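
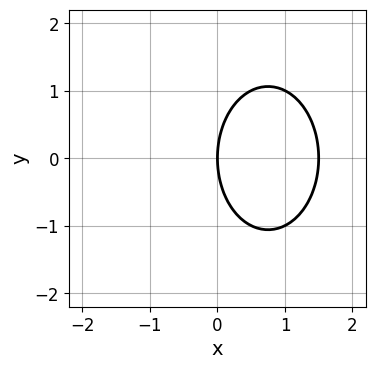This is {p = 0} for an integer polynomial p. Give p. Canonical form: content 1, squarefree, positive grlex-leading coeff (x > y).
The degree is 2 — a generic line meets the curve in up to 2 points.
Symmetries: it's symmetric under y → −y, forcing even powers of y.
From the axis intercepts and sections: it crosses the x-axis at the gridline x = 0; it meets the y-axis at y = 0 (among the integer gridlines).
The integer polynomial consistent with all of this is the stated p.

2*x^2 + y^2 - 3*x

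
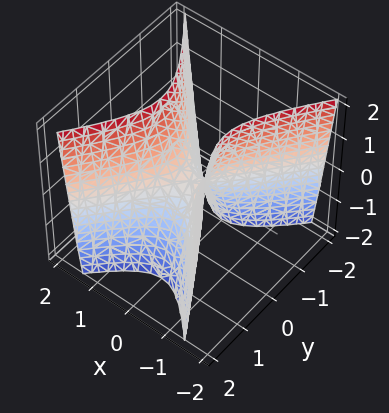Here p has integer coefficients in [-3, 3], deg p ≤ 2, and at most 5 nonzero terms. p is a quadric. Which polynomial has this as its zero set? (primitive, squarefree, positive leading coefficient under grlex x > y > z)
3*x^2 - 2*y^2 - z

First, degree: a hyperbolic paraboloid; a quadric, so deg p = 2.
Then, symmetries: it's symmetric under x → −x, forcing even powers of x; the y ↦ −y reflection is a symmetry, so y appears only in even powers.
Then, checking where it meets the axes: it meets the y-axis at y = 0 (among the integer gridlines); it crosses the x-axis at the gridline x = 0; it crosses the z-axis at the gridline z = 0.
Finally, matching integer coefficients to the picture gives p.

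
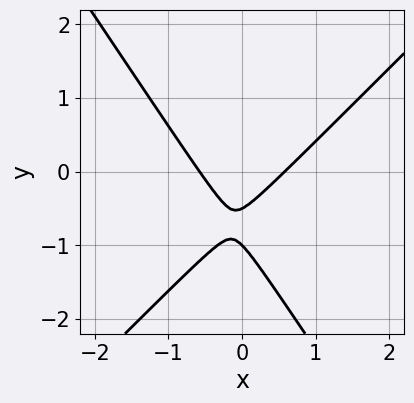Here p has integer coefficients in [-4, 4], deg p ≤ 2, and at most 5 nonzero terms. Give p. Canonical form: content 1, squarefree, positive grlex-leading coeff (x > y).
First, deg p = 2. No degree-1 curve has this shape.
Then, from the visible intercepts: it meets the y-axis at y = -1 (among the integer gridlines).
Finally, solving for integer coefficients yields p as stated.

3*x^2 - x*y - 2*y^2 - 3*y - 1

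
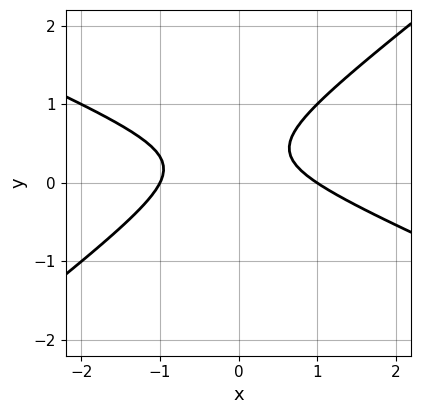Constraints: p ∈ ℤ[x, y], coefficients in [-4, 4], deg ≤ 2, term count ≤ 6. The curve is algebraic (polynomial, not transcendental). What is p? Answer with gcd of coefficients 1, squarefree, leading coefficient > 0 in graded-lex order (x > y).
1. The degree is 2 — the shape is more complex than any degree-1 curve.
2. Reading off the gridlines: among the integer gridlines, it crosses the x-axis at x ∈ {-1, 1}; it misses every integer gridline on the y-axis.
3. Putting this together gives p.

x^2 + x*y - 3*y^2 + 2*y - 1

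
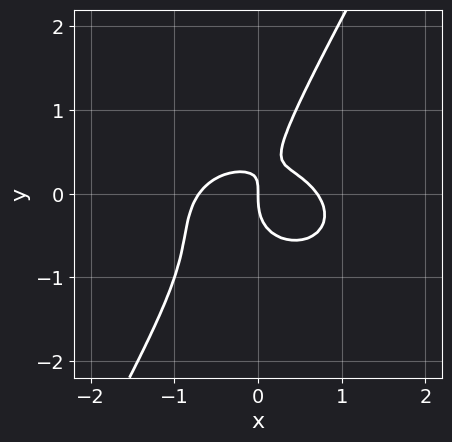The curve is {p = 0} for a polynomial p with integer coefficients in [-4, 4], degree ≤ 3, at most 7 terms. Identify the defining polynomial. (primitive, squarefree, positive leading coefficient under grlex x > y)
2*x^3 + 3*x*y^2 - 2*y^3 + 2*x*y - x

Degree: a generic line meets the curve in up to 3 points, so deg p = 3.
Checking where it meets the axes: it meets the y-axis at y = 0 (among the integer gridlines); one x-axis crossing is at x = 0.
Together with the visible shape, these determine p as stated.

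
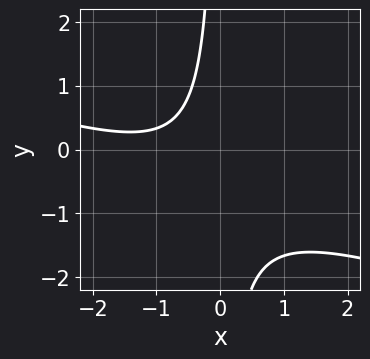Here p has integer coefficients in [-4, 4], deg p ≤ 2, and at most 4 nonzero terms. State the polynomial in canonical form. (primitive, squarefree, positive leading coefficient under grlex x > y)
First, degree: a generic line meets the curve in up to 2 points, so deg p = 2.
Next, checking where it meets the axes: it misses every integer gridline on the x-axis; it misses every integer gridline on the y-axis.
Finally, solving for integer coefficients yields p as stated.

x^2 + 3*x*y + 2*x + 2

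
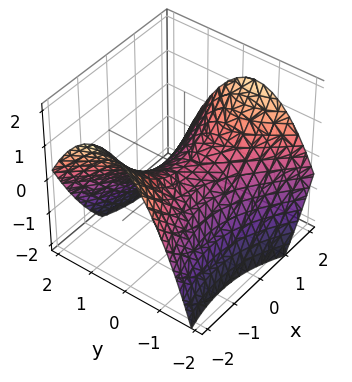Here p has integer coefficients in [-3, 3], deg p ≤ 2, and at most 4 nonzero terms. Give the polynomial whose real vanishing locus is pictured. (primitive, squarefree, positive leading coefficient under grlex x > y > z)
(a) The degree is 2 — the shape is more complex than any degree-1 surface.
(b) Checking where it meets the axes: one y-axis crossing is at y = 0; one x-axis crossing is at x = 0; it meets the z-axis at z = 0 (among the integer gridlines).
(c) Together with the visible shape, these determine p as stated.

x^2 - x*y - 2*y^2 - 3*z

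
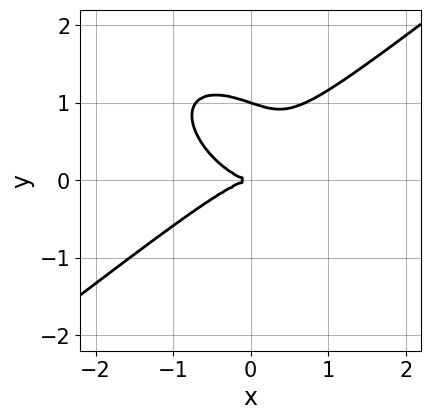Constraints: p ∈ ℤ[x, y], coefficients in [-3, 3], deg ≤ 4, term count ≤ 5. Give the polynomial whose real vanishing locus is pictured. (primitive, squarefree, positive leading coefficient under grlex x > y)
2*x^3 - x*y^2 - 3*y^3 + 3*y^2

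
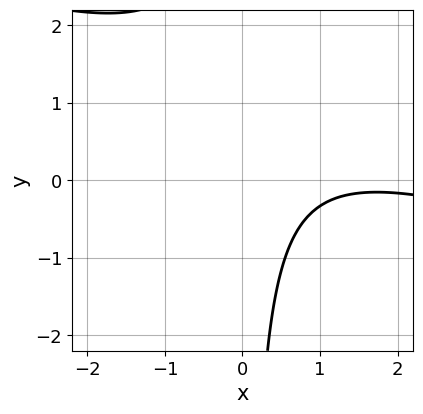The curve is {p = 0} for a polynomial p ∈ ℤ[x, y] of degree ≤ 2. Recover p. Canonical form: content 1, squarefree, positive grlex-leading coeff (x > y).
x^2 + 3*x*y - 3*x + 3

1. Degree: a generic line meets the curve in up to 2 points, so deg p = 2.
2. From the axis intercepts and sections: no y-intercept at any integer in the box; no x-intercept at any integer in the box.
3. Putting this together gives p.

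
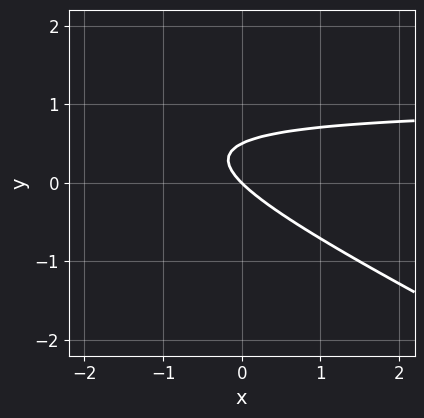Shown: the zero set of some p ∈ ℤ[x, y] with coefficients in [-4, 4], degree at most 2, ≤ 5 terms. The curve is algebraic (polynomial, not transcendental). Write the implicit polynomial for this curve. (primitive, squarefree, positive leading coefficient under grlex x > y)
First, the degree is 2 — no degree-1 curve has this shape.
Then, against the integer gridlines: one y-axis crossing is at y = 0; one x-axis crossing is at x = 0.
Finally, solving for integer coefficients yields p as stated.

x*y + 2*y^2 - x - y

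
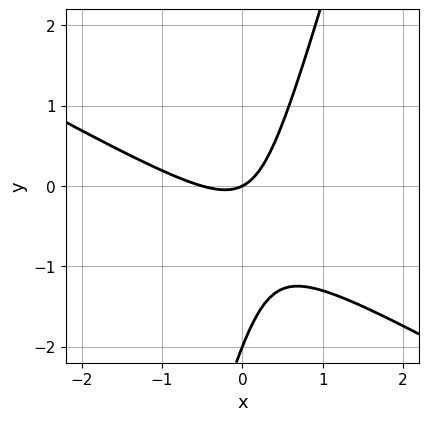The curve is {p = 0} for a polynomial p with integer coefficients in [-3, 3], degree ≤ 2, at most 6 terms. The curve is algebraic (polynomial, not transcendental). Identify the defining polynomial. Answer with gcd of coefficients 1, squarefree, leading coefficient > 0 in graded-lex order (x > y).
deg p = 2. No degree-1 curve has this shape.
Reading off the gridlines: among the integer gridlines, it crosses the y-axis at y ∈ {-2, 0}; it crosses the x-axis at the gridline x = 0.
Matching integer coefficients to the picture gives p.

2*x^2 + 3*x*y - y^2 + x - 2*y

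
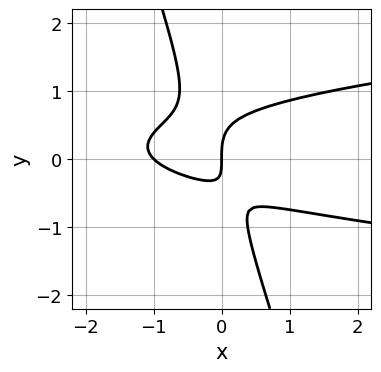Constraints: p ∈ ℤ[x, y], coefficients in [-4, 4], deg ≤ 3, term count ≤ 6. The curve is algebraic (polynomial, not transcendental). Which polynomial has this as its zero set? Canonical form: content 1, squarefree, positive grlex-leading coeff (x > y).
First, the degree is 3 — the shape is more complex than any degree-2 curve.
Then, observable constraints: the x-axis gridline crossings are at x ∈ {-1, 0}; one y-axis crossing is at y = 0.
Finally, assembling these constraints gives the stated polynomial.

3*x*y^2 + y^3 - x^2 - x*y - x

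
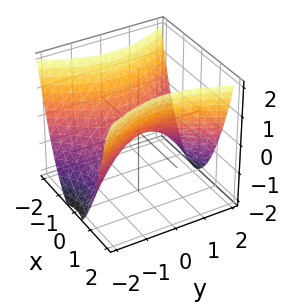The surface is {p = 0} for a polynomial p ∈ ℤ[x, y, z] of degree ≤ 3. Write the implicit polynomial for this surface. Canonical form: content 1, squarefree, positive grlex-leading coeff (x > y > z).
1. The degree is 2 — a hyperbolic paraboloid; a quadric.
2. Symmetries: the y ↦ −y reflection is a symmetry, so y appears only in even powers; it's symmetric under x → −x, forcing even powers of x.
3. From the axis intercepts and sections: it meets the y-axis at y = 0 (among the integer gridlines); it crosses the x-axis at the gridline x = 0.
4. Together with the visible shape, these determine p as stated.

2*x^2 - y^2 - 2*z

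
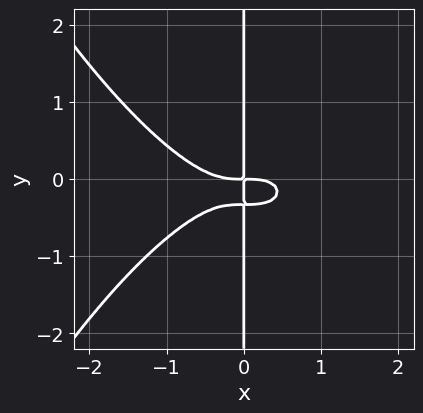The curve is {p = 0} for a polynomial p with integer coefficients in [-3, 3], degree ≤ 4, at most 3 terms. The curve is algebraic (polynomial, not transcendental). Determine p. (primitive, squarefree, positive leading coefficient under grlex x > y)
1. Degree: a generic line meets the curve in up to 4 points, so deg p = 4.
2. Against the integer gridlines: every point of the y-axis in the box is on the curve.
3. Matching integer coefficients to the picture gives p.

x^4 + 3*x*y^2 + x*y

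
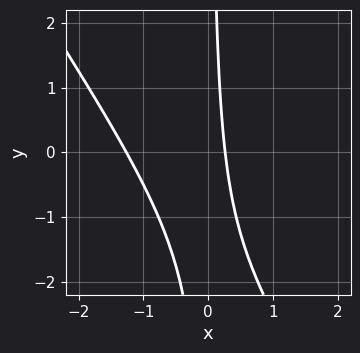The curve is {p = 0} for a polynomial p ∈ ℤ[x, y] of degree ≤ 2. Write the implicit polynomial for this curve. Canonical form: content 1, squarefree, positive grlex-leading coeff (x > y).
3*x^2 + 2*x*y + 3*x - 1

(a) Degree: no degree-1 curve has this shape, so deg p = 2.
(b) Reading off the gridlines: it misses every integer gridline on the y-axis.
(c) Putting this together gives p.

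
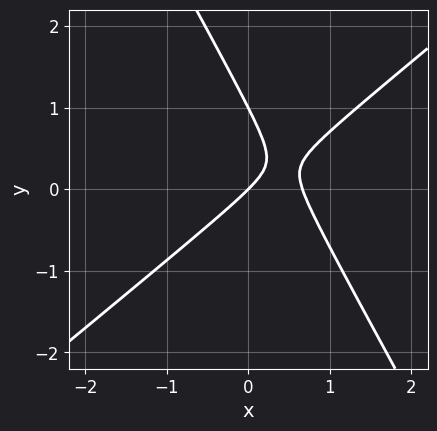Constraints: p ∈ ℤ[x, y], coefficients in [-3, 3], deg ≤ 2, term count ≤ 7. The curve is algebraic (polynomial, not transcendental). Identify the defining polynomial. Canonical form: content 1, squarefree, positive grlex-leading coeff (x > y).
(a) Degree: a generic line meets the curve in up to 2 points, so deg p = 2.
(b) Against the integer gridlines: one x-axis crossing is at x = 0; among the integer gridlines, it crosses the y-axis at y ∈ {0, 1}.
(c) Solving for integer coefficients yields p as stated.

3*x^2 - 2*x*y - 2*y^2 - 2*x + 2*y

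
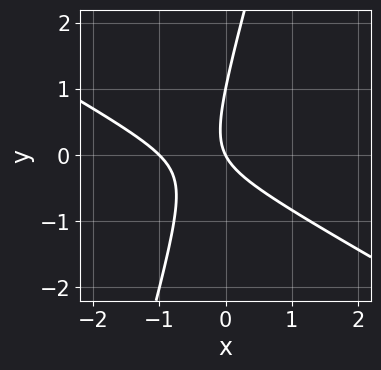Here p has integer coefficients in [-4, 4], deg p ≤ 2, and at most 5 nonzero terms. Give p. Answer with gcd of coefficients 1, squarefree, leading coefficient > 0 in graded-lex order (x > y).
Degree: no degree-1 curve has this shape, so deg p = 2.
From the visible intercepts: among the integer gridlines, it crosses the y-axis at y ∈ {0, 1}; among the integer gridlines, it crosses the x-axis at x ∈ {-1, 0}.
Fitting integer coefficients to these (and the overall shape) gives p.

2*x^2 + 3*x*y - y^2 + 2*x + y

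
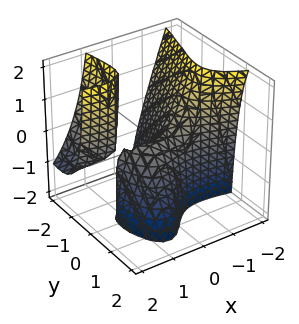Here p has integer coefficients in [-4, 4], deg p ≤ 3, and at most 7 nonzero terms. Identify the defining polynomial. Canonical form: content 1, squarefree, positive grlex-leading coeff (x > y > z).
x^3 + 3*x^2*y + 2*x*y*z + 2*y^2 + z

First, there are 2 components. Treating them together as one polynomial.
Next, deg p = 3. A generic line meets the surface in up to 3 points.
Next, reading off the gridlines: it meets the x-axis at x = 0 (among the integer gridlines); it meets the z-axis at z = 0 (among the integer gridlines); it meets the y-axis at y = 0 (among the integer gridlines).
Finally, putting this together gives p.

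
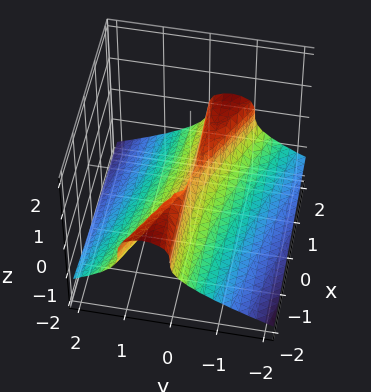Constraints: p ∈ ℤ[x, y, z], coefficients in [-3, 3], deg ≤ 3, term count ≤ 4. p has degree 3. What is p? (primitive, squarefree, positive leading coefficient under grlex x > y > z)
First, the degree is 3 — the shape is more complex than any degree-2 surface.
Next, checking where it meets the axes: the visible x-axis segment lies entirely on the surface; it meets the z-axis at z = 0 (among the integer gridlines).
Finally, fitting integer coefficients to these (and the overall shape) gives p.

3*z^3 + x*y + 2*y^2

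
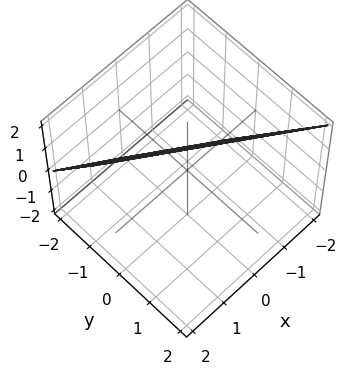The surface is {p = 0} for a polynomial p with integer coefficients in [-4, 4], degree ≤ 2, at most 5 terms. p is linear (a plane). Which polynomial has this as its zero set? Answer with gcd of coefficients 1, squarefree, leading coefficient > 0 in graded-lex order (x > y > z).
2*x + 3*y - 2*z + 2

1. The degree is 1 — the surface is flat (a plane).
2. Reading off the gridlines: it crosses the z-axis at the gridline z = 1; it crosses the x-axis at the gridline x = -1.
3. The integer polynomial consistent with all of this is the stated p.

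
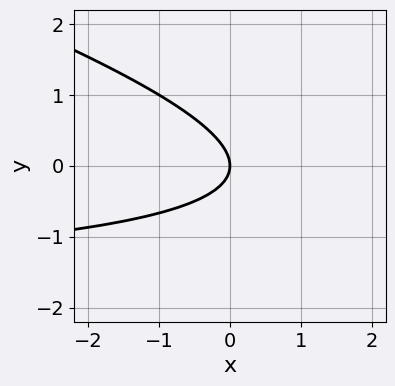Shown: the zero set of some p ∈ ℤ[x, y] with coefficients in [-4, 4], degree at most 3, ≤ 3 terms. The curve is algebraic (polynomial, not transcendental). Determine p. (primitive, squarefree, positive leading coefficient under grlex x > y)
x*y + 3*y^2 + 2*x

1. The degree is 2 — a generic line meets the curve in up to 2 points.
2. Checking where it meets the axes: one y-axis crossing is at y = 0; it crosses the x-axis at the gridline x = 0.
3. Solving for integer coefficients yields p as stated.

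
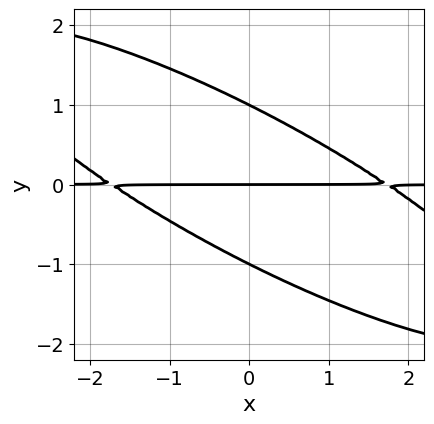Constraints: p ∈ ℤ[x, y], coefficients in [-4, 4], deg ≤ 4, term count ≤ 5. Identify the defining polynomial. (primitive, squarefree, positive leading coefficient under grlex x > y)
x^2*y + 3*x*y^2 + 3*y^3 - 3*y

First, the degree is 3 — the shape is more complex than any degree-2 curve.
Then, from the axis intercepts and sections: every point of the x-axis in the box is on the curve; the y-axis gridline crossings are at y ∈ {-1, 0, 1}.
Finally, fitting integer coefficients to these (and the overall shape) gives p.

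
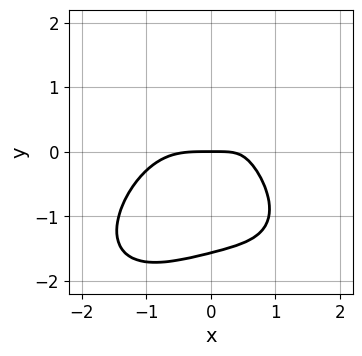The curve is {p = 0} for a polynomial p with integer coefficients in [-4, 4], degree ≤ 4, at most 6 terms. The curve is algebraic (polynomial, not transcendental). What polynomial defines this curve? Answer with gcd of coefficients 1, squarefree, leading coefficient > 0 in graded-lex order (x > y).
2*x^4 + 2*y^4 - 3*x*y - 3*y^2 + 3*y

First, deg p = 4. The shape is more complex than any degree-3 curve.
Then, from the visible intercepts: it meets the x-axis at x = 0 (among the integer gridlines); it meets the y-axis at y = 0 (among the integer gridlines).
Finally, these observations pin down the coefficients.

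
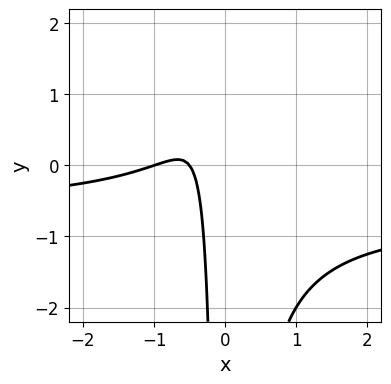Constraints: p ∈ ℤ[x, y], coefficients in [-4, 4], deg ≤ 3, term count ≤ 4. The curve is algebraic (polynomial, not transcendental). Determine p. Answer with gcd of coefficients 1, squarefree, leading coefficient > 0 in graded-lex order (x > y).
3*x^2*y + 2*x^2 + 3*x + 1

(a) The degree is 3 — a generic line meets the curve in up to 3 points.
(b) Observable constraints: the curve avoids every integer y-axis point in the box; it meets the x-axis at x = -1 (among the integer gridlines).
(c) Solving for integer coefficients yields p as stated.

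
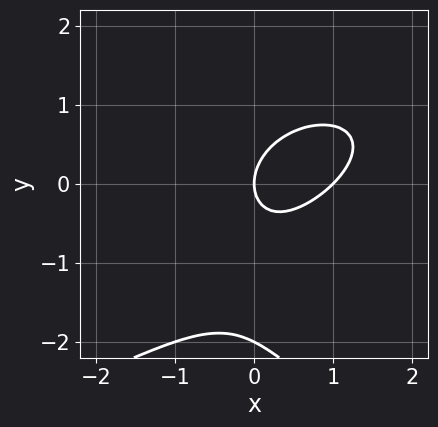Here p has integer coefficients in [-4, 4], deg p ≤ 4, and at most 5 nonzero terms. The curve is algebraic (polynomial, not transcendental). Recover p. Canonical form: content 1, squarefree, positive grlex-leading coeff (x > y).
First, deg p = 3. No degree-2 curve has this shape.
Then, from the visible intercepts: the y-axis gridline crossings are at y ∈ {-2, 0}; the x-axis gridline crossings are at x ∈ {0, 1}.
Finally, the integer polynomial consistent with all of this is the stated p.

y^3 + 2*x^2 - 2*x*y + 2*y^2 - 2*x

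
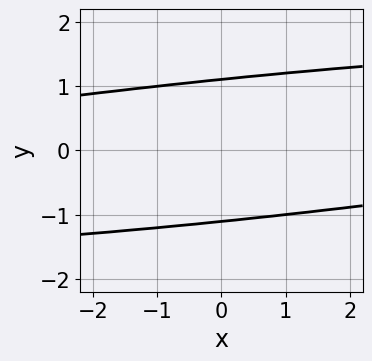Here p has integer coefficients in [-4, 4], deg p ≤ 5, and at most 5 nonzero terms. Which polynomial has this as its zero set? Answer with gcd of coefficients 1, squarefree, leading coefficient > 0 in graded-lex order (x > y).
2*y^4 - x*y - 3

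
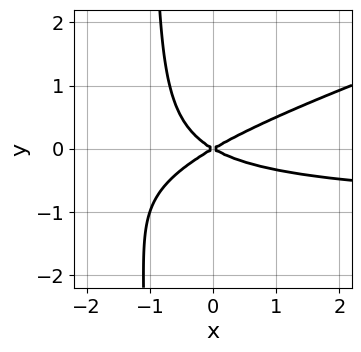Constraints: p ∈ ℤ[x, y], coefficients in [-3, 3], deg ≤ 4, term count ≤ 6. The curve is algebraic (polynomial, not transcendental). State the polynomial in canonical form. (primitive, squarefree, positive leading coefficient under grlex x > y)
x^2*y - 3*x*y^2 + x^2 - 3*y^2

1. Degree: a generic line meets the curve in up to 3 points, so deg p = 3.
2. Reading off the gridlines: one x-axis crossing is at x = 0; one y-axis crossing is at y = 0.
3. Matching integer coefficients to the picture gives p.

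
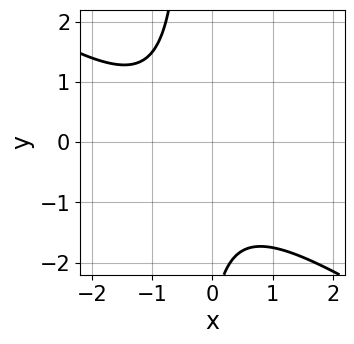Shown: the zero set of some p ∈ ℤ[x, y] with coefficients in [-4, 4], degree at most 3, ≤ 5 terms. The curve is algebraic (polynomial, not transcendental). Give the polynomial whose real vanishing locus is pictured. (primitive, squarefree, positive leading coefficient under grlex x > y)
1. deg p = 2. The shape is more complex than any degree-1 curve.
2. From the visible intercepts: the curve avoids every integer y-axis point in the box; it misses every integer gridline on the x-axis.
3. Assembling these constraints gives the stated polynomial.

2*x^2 + 3*x*y + 2*x + y + 3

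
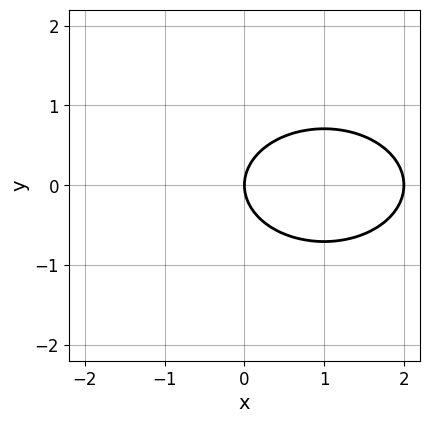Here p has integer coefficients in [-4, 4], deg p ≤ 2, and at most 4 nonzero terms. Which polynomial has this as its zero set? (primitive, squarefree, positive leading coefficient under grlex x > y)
1. The degree is 2 — the shape is more complex than any degree-1 curve.
2. Symmetries: mirror symmetry y ↦ −y ⇒ only even powers of y.
3. Checking where it meets the axes: it crosses the y-axis at the gridline y = 0; the x-axis gridline crossings are at x ∈ {0, 2}.
4. Putting this together gives p.

x^2 + 2*y^2 - 2*x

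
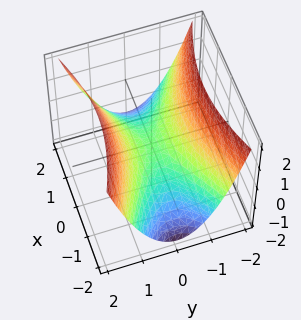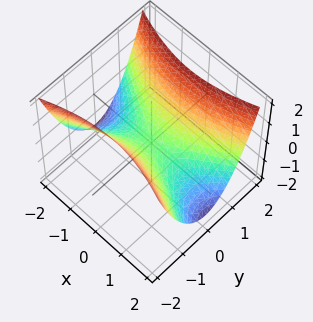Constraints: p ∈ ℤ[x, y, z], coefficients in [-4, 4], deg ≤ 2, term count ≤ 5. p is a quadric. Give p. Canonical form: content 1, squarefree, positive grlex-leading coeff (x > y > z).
x^2 - 3*y^2 + 3*z

First, degree: a saddle surface; a quadric, so deg p = 2.
Then, symmetries: it's symmetric under x → −x, forcing even powers of x; the y ↦ −y reflection is a symmetry, so y appears only in even powers.
Next, checking where it meets the axes: it meets the y-axis at y = 0 (among the integer gridlines); it meets the x-axis at x = 0 (among the integer gridlines); it meets the z-axis at z = 0 (among the integer gridlines).
Finally, solving for integer coefficients yields p as stated.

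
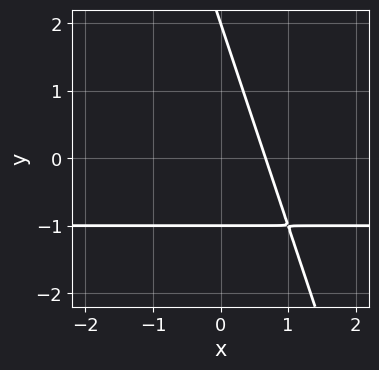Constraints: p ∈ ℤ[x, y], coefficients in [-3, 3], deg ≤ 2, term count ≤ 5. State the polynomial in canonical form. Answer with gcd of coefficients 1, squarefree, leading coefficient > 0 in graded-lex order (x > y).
3*x*y + y^2 + 3*x - y - 2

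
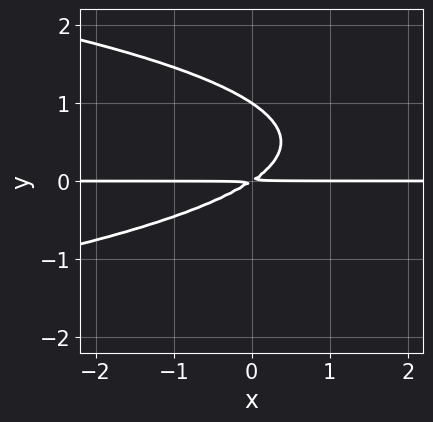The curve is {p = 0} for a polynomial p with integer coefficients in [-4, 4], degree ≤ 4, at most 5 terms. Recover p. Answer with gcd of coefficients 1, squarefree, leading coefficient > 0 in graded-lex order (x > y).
The degree is 3 — a generic line meets the curve in up to 3 points.
Checking where it meets the axes: it meets the y-axis at y = 1 (among the integer gridlines); every point of the x-axis in the box is on the curve.
Assembling these constraints gives the stated polynomial.

3*y^3 + 2*x*y - 3*y^2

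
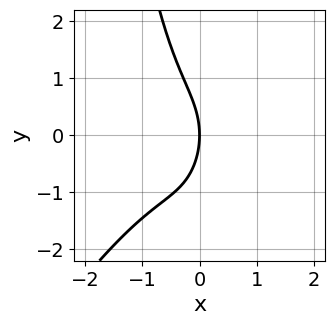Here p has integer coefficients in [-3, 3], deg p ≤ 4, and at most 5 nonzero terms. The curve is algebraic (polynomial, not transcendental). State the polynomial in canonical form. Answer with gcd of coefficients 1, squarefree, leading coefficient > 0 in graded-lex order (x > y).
3*x^3 - 2*x^2*y + x^2 + y^2 + 3*x

First, the degree is 3 — the shape is more complex than any degree-2 curve.
Then, reading off the gridlines: it meets the x-axis at x = 0 (among the integer gridlines); it crosses the y-axis at the gridline y = 0.
Finally, solving for integer coefficients yields p as stated.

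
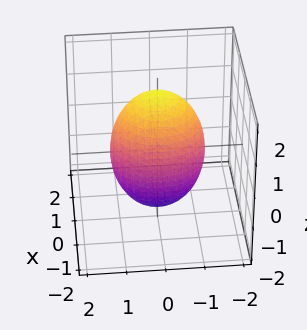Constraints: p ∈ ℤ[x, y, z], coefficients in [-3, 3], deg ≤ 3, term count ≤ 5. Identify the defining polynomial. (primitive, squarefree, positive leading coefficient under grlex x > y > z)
(a) Degree: bounded and convex; a quadric, so deg p = 2.
(b) Symmetries: the z ↦ −z reflection is a symmetry, so z appears only in even powers; the y ↦ −y reflection is a symmetry, so y appears only in even powers; it's symmetric under x → −x, forcing even powers of x.
(c) Against the integer gridlines: among the integer gridlines, it crosses the x-axis at x ∈ {-1, 1}.
(d) Solving for integer coefficients yields p as stated.

3*x^2 + 2*y^2 + z^2 - 3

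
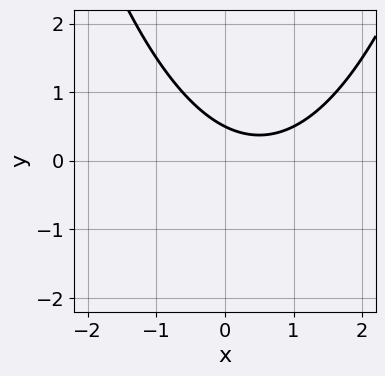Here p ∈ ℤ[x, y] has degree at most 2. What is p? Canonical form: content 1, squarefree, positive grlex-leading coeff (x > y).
x^2 - x - 2*y + 1

First, deg p = 2. The shape is more complex than any degree-1 curve.
Then, against the integer gridlines: the curve avoids every integer x-axis point in the box.
Finally, assembling these constraints gives the stated polynomial.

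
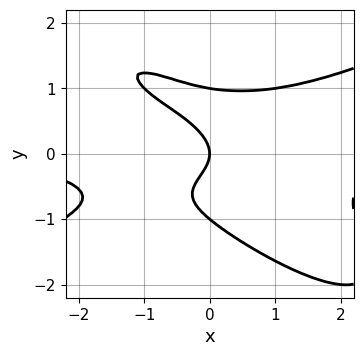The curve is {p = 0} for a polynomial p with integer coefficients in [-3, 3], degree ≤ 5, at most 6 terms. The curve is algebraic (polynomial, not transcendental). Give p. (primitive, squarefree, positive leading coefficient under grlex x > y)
x^3*y - 3*x*y^3 - 3*y^4 + 3*y^2 + 2*x

First, deg p = 4. A generic line meets the curve in up to 4 points.
Then, observable constraints: among the integer gridlines, it crosses the y-axis at y ∈ {-1, 0, 1}; one x-axis crossing is at x = 0.
Finally, matching integer coefficients to the picture gives p.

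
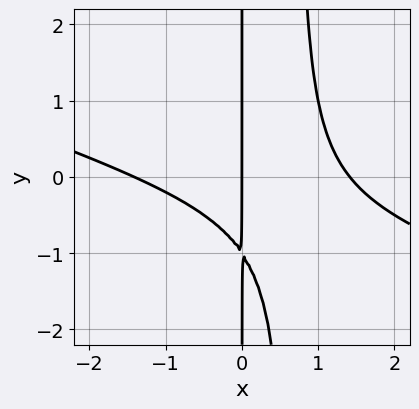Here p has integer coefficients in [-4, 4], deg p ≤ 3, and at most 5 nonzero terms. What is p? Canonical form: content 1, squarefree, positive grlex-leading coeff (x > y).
x^3 + 3*x^2*y - 2*x*y - 2*x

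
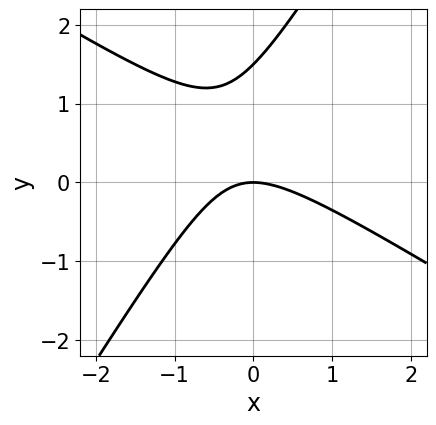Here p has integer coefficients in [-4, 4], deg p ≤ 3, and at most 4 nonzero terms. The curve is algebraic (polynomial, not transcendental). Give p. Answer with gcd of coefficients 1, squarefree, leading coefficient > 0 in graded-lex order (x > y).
2*x^2 + 2*x*y - 2*y^2 + 3*y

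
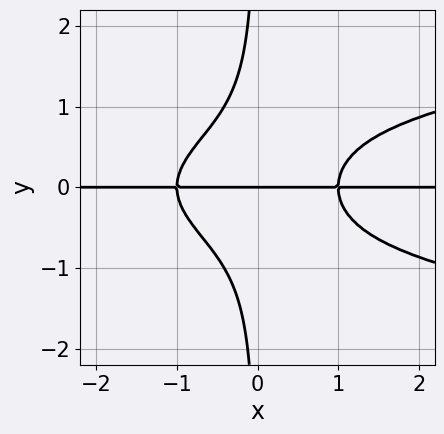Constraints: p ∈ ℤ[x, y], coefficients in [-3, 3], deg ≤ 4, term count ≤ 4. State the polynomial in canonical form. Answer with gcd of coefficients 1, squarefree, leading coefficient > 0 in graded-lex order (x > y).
2*x*y^3 - x^2*y + y

(a) deg p = 4. The shape is more complex than any degree-3 curve.
(b) Against the integer gridlines: every point of the x-axis in the box is on the curve; it meets the y-axis at y = 0 (among the integer gridlines).
(c) Fitting integer coefficients to these (and the overall shape) gives p.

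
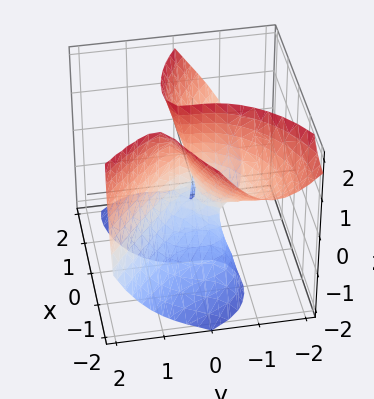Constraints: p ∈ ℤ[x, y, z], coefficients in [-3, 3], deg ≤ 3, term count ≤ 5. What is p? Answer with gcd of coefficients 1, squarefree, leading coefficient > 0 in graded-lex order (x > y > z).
x^3 + 2*x*y*z - x*z^2 + 2*y^3 + 2*x*y

(a) deg p = 3.
(b) Observable constraints: it crosses the y-axis at the gridline y = 0; one x-axis crossing is at x = 0.
(c) Fitting integer coefficients to these (and the overall shape) gives p.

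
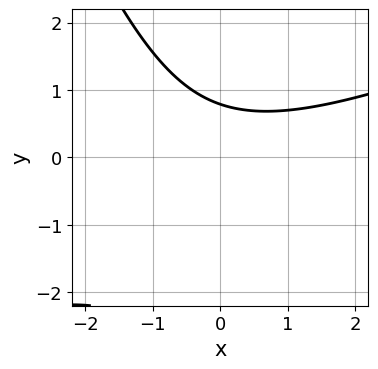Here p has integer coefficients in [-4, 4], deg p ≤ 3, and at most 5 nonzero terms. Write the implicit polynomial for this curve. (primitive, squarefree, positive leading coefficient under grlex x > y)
x^2 - 2*x*y - y^2 - 3*y + 3

First, deg p = 2. The shape is more complex than any degree-1 curve.
Then, reading off the gridlines: no x-intercept at any integer in the box.
Finally, putting this together gives p.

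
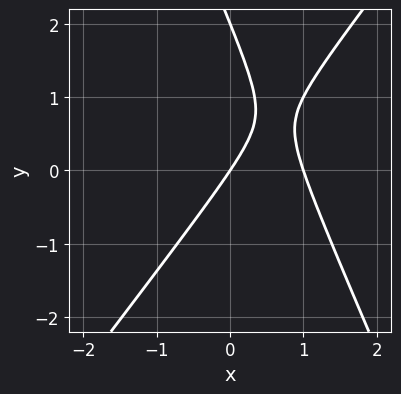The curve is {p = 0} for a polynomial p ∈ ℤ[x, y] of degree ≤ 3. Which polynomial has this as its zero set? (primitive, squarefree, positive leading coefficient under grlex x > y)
(a) deg p = 2. No degree-1 curve has this shape.
(b) Reading off the gridlines: among the integer gridlines, it crosses the y-axis at y ∈ {0, 2}; the x-axis gridline crossings are at x ∈ {0, 1}.
(c) The integer polynomial consistent with all of this is the stated p.

3*x^2 - x*y - y^2 - 3*x + 2*y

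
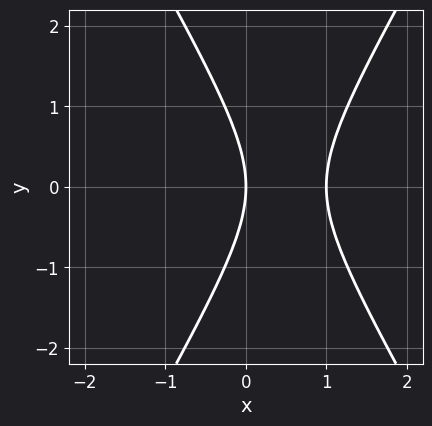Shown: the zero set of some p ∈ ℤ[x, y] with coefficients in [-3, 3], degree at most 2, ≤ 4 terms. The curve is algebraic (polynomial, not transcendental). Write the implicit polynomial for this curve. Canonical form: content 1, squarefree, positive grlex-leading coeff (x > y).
1. Degree: no degree-1 curve has this shape, so deg p = 2.
2. Symmetries: the y ↦ −y reflection is a symmetry, so y appears only in even powers.
3. Observable constraints: among the integer gridlines, it crosses the x-axis at x ∈ {0, 1}; it meets the y-axis at y = 0 (among the integer gridlines).
4. Assembling these constraints gives the stated polynomial.

3*x^2 - y^2 - 3*x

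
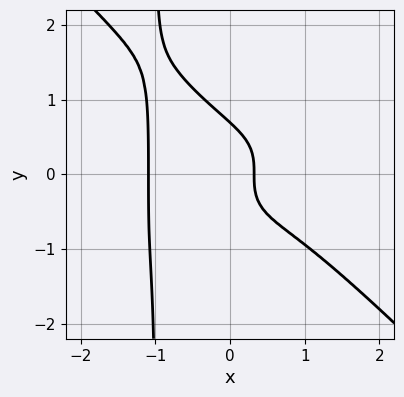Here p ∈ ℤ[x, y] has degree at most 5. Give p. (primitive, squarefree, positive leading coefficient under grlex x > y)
(a) The degree is 4 — the shape is more complex than any degree-3 curve.
(b) Putting this together gives p.

3*x^4 + 3*x*y^3 + 3*y^3 + 3*x - 1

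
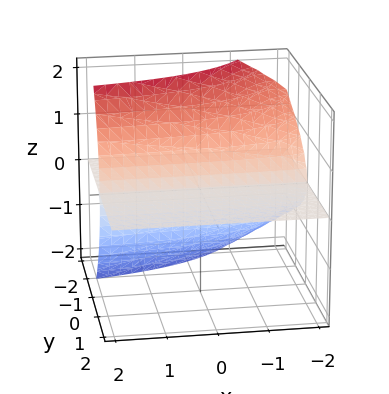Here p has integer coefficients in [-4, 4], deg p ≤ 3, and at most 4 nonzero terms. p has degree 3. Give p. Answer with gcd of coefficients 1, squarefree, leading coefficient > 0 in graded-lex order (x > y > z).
(a) I count 2 distinct pieces.
(b) deg p = 3.
(c) Observable constraints: it meets the z-axis at z = 0 (among the integer gridlines); the visible y-axis segment lies entirely on the surface; the visible x-axis segment lies entirely on the surface.
(d) Solving for integer coefficients yields p as stated.

x*y*z + z^3 + 3*y*z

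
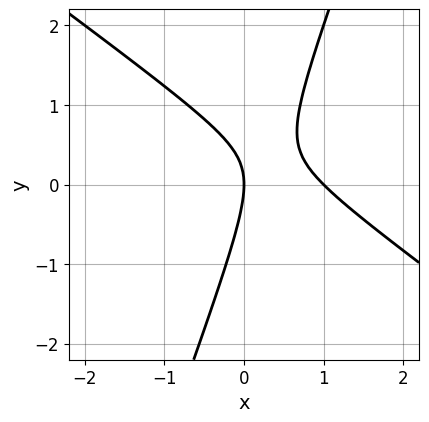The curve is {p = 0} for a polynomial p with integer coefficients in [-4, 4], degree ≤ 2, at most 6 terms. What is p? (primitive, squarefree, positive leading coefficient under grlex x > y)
2*x^2 + 2*x*y - y^2 - 2*x

(a) deg p = 2. A generic line meets the curve in up to 2 points.
(b) Checking where it meets the axes: among the integer gridlines, it crosses the x-axis at x ∈ {0, 1}; it crosses the y-axis at the gridline y = 0.
(c) Putting this together gives p.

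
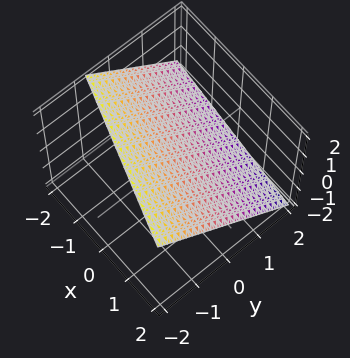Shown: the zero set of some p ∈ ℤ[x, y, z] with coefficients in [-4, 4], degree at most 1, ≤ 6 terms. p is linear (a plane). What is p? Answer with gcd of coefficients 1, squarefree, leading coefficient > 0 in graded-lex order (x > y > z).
x + 3*y + 3*z - 2

1. Degree: every cross-section is a straight line — this is a plane, so deg p = 1.
2. Reading off the gridlines: it meets the x-axis at x = 2 (among the integer gridlines).
3. These observations pin down the coefficients.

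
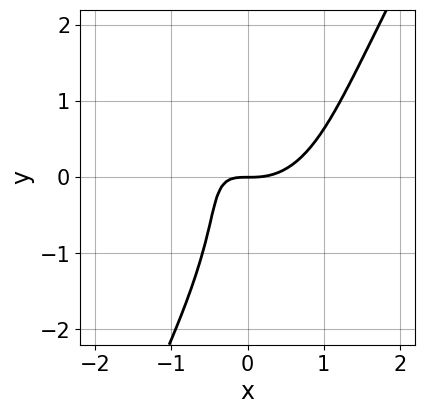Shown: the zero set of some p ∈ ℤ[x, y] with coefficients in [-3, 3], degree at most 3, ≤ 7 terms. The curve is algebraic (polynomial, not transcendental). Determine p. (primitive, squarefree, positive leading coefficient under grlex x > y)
3*x^3 + x*y^2 - y^3 - 3*x*y - 2*y

1. The degree is 3 — the shape is more complex than any degree-2 curve.
2. Checking where it meets the axes: one y-axis crossing is at y = 0; it crosses the x-axis at the gridline x = 0.
3. Together with the visible shape, these determine p as stated.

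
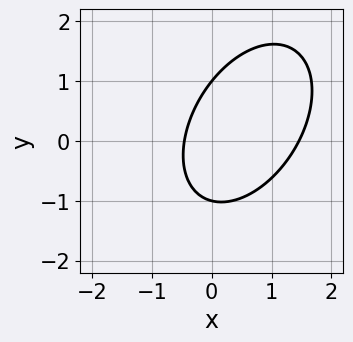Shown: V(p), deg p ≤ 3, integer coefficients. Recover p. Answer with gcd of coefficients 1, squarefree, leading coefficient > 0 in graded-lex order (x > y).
3*x^2 - 2*x*y + 2*y^2 - 3*x - 2

Degree: the shape is more complex than any degree-1 curve, so deg p = 2.
Checking where it meets the axes: the y-axis gridline crossings are at y ∈ {-1, 1}.
These observations pin down the coefficients.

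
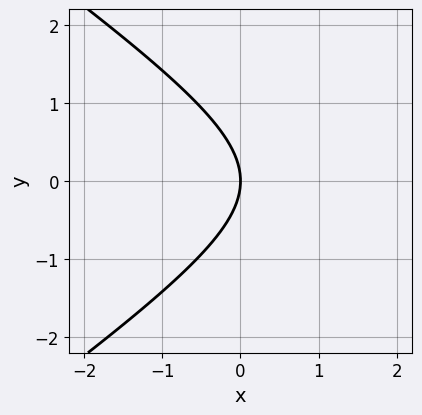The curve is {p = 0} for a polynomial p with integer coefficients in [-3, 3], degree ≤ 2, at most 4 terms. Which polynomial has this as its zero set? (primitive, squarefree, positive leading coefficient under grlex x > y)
(a) deg p = 2.
(b) Symmetries: mirror symmetry y ↦ −y ⇒ only even powers of y.
(c) Reading off the gridlines: it meets the y-axis at y = 0 (among the integer gridlines); it crosses the x-axis at the gridline x = 0.
(d) Fitting integer coefficients to these (and the overall shape) gives p.

x^2 - 2*y^2 - 3*x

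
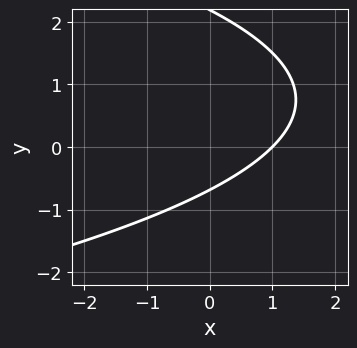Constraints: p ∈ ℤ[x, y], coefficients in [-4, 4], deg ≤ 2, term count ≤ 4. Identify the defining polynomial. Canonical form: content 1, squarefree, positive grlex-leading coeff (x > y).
deg p = 2.
Checking where it meets the axes: one x-axis crossing is at x = 1.
These observations pin down the coefficients.

2*y^2 + 3*x - 3*y - 3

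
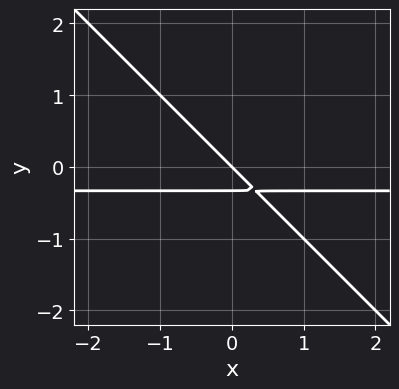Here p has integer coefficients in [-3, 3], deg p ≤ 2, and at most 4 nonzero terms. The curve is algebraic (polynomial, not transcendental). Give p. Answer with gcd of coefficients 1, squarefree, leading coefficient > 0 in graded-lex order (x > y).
First, deg p = 2. No degree-1 curve has this shape.
Then, from the axis intercepts and sections: it meets the y-axis at y = 0 (among the integer gridlines); it crosses the x-axis at the gridline x = 0.
Finally, assembling these constraints gives the stated polynomial.

3*x*y + 3*y^2 + x + y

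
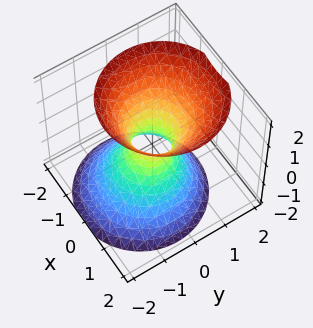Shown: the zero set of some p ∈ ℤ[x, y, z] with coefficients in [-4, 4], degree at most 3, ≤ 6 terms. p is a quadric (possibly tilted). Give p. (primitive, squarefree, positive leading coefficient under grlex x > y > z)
1. The degree is 2 — a generic line meets the surface in up to 2 points.
2. Observable constraints: no z-intercept at any integer in the box.
3. Matching integer coefficients to the picture gives p.

3*x^2 + 3*y^2 - y*z - 2*z^2 - 1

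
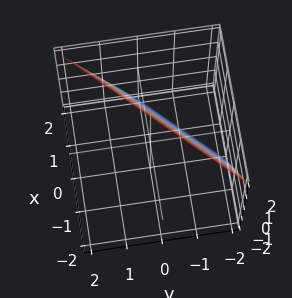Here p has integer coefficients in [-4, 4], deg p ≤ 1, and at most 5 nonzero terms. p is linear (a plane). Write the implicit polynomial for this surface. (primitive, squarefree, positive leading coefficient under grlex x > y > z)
1. The degree is 1 — the surface is flat (a plane).
2. From the visible intercepts: one z-axis crossing is at z = 2; it meets the x-axis at x = 1 (among the integer gridlines); it crosses the y-axis at the gridline y = -1.
3. Solving for integer coefficients yields p as stated.

2*x - 2*y + z - 2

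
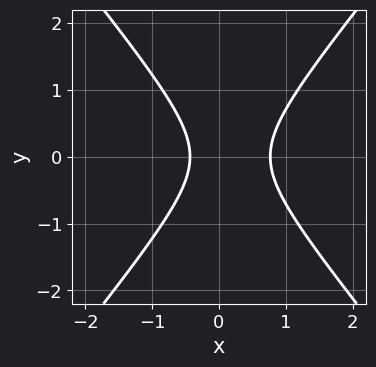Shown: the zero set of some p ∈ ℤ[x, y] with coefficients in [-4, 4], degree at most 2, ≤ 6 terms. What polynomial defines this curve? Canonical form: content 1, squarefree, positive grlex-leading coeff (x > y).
3*x^2 - 2*y^2 - x - 1

(a) Degree: no degree-1 curve has this shape, so deg p = 2.
(b) Symmetries: mirror symmetry y ↦ −y ⇒ only even powers of y.
(c) From the axis intercepts and sections: no y-intercept at any integer in the box.
(d) Matching integer coefficients to the picture gives p.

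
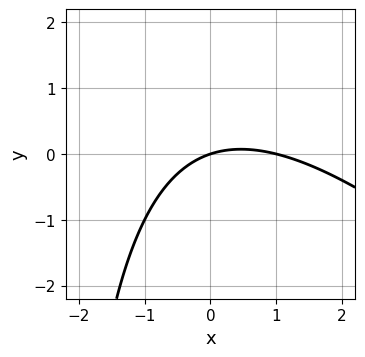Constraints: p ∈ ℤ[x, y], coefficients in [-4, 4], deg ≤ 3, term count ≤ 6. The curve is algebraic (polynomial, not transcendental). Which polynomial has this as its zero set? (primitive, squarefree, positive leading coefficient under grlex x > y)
First, degree: no degree-1 curve has this shape, so deg p = 2.
Then, observable constraints: one y-axis crossing is at y = 0; the x-axis gridline crossings are at x ∈ {0, 1}.
Finally, together with the visible shape, these determine p as stated.

x^2 + x*y - x + 3*y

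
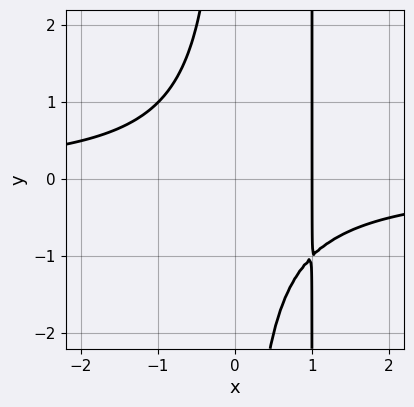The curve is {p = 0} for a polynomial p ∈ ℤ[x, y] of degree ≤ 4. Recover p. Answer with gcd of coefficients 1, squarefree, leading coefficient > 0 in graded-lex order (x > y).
x^2*y - x*y + x - 1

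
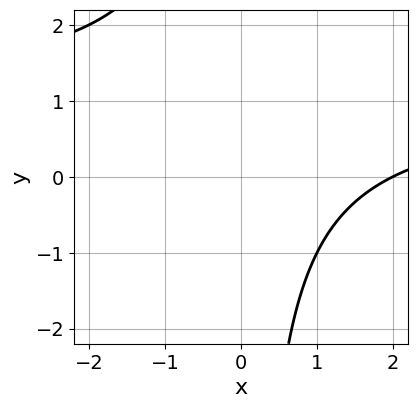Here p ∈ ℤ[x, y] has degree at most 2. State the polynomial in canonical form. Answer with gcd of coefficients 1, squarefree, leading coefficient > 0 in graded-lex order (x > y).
x*y - x + 2

1. The degree is 2 — the shape is more complex than any degree-1 curve.
2. Checking where it meets the axes: the curve avoids every integer y-axis point in the box; it meets the x-axis at x = 2 (among the integer gridlines).
3. Putting this together gives p.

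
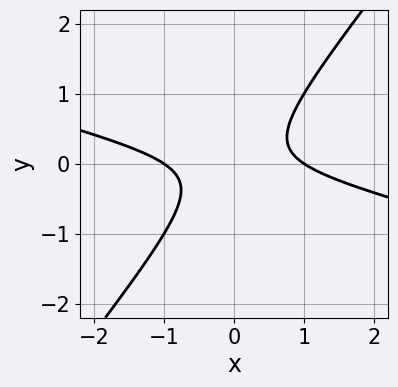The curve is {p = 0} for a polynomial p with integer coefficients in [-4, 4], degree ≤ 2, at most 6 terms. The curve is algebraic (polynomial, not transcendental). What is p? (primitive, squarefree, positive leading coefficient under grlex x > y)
x^2 + 3*x*y - 3*y^2 - 1

1. The degree is 2 — the shape is more complex than any degree-1 curve.
2. Observable constraints: the x-axis gridline crossings are at x ∈ {-1, 1}; it misses every integer gridline on the y-axis.
3. The integer polynomial consistent with all of this is the stated p.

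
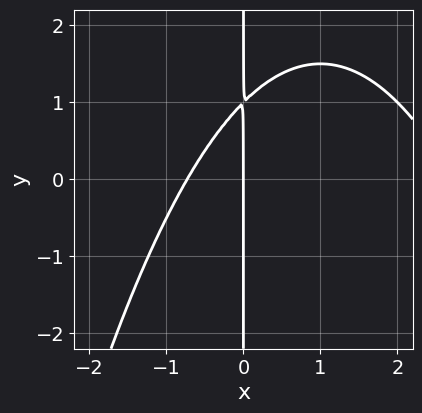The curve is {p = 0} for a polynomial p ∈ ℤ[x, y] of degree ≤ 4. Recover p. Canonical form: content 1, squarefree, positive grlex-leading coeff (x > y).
x^3 - 2*x^2 + 2*x*y - 2*x

First, the degree is 3 — the shape is more complex than any degree-2 curve.
Then, checking where it meets the axes: the visible y-axis segment lies entirely on the curve; it crosses the x-axis at the gridline x = 0.
Finally, assembling these constraints gives the stated polynomial.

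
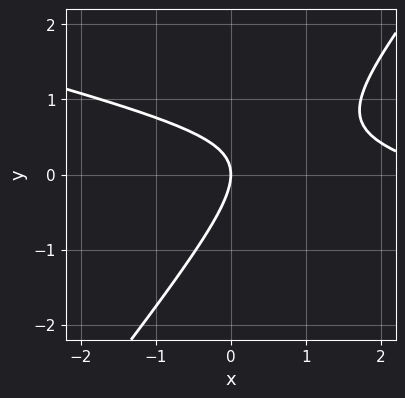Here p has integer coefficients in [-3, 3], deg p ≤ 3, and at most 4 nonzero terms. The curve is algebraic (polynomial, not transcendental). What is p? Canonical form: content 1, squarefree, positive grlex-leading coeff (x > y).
x^2 + 3*x*y - 3*y^2 - 3*x

1. deg p = 2.
2. From the axis intercepts and sections: it crosses the x-axis at the gridline x = 0; one y-axis crossing is at y = 0.
3. The integer polynomial consistent with all of this is the stated p.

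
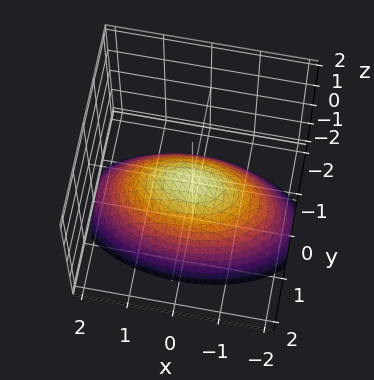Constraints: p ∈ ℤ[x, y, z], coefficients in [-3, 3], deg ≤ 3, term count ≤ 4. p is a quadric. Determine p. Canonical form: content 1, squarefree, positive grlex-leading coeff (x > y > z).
First, deg p = 2. A single bowl opening along one axis; a quadric.
Next, symmetries: mirror symmetry y ↦ −y ⇒ only even powers of y; it's symmetric under x → −x, forcing even powers of x.
Next, against the integer gridlines: it crosses the y-axis at the gridline y = 0; it crosses the x-axis at the gridline x = 0.
Finally, assembling these constraints gives the stated polynomial.

x^2 + 3*y^2 + 3*z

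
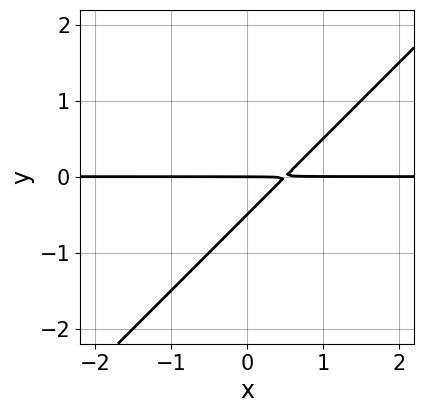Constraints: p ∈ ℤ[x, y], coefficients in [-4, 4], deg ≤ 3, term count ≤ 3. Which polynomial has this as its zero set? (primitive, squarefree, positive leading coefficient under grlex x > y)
2*x*y - 2*y^2 - y

(a) The degree is 2 — no degree-1 curve has this shape.
(b) Checking where it meets the axes: every point of the x-axis in the box is on the curve; it meets the y-axis at y = 0 (among the integer gridlines).
(c) These observations pin down the coefficients.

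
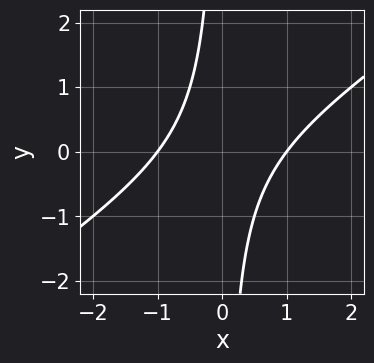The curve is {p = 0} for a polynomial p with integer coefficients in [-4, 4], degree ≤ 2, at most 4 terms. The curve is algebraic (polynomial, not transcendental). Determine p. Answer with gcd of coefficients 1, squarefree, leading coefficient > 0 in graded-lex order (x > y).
2*x^2 - 3*x*y - 2

First, deg p = 2. The shape is more complex than any degree-1 curve.
Next, from the visible intercepts: among the integer gridlines, it crosses the x-axis at x ∈ {-1, 1}; it misses every integer gridline on the y-axis.
Finally, these observations pin down the coefficients.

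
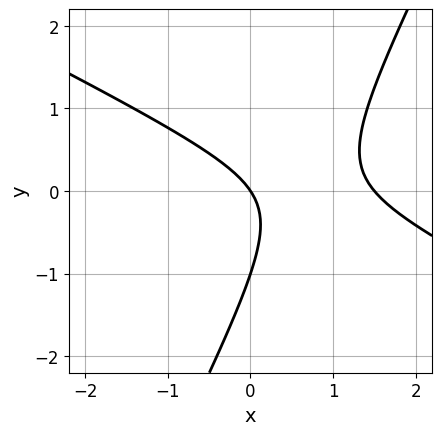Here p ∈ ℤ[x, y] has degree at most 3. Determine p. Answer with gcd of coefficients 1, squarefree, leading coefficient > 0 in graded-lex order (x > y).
(a) The degree is 2 — a generic line meets the curve in up to 2 points.
(b) From the axis intercepts and sections: the y-axis gridline crossings are at y ∈ {-1, 0}; it crosses the x-axis at the gridline x = 0.
(c) Putting this together gives p.

2*x^2 + 3*x*y - 2*y^2 - 3*x - 2*y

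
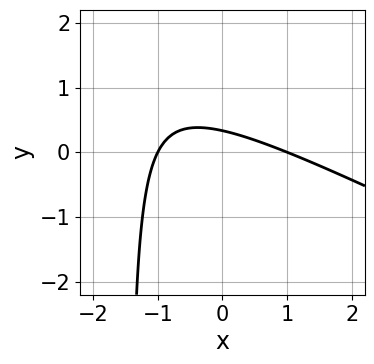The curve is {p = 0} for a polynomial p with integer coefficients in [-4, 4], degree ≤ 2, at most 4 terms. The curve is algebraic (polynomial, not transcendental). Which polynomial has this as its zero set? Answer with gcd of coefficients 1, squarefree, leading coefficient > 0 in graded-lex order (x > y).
x^2 + 2*x*y + 3*y - 1

(a) deg p = 2. A generic line meets the curve in up to 2 points.
(b) From the visible intercepts: the x-axis gridline crossings are at x ∈ {-1, 1}.
(c) These observations pin down the coefficients.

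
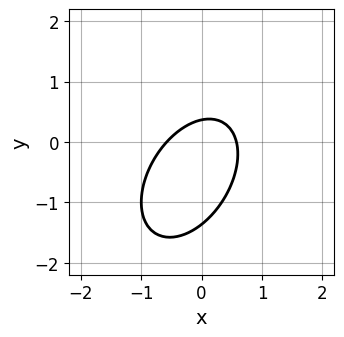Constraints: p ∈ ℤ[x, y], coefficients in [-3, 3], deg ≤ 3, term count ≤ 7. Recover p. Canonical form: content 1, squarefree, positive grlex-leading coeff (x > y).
(a) deg p = 2.
(b) Matching integer coefficients to the picture gives p.

3*x^2 - 2*x*y + 2*y^2 + 2*y - 1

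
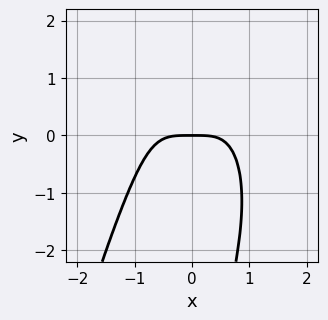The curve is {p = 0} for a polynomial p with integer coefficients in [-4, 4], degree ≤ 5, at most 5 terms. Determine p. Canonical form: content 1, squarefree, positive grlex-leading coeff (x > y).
2*x^4 + x*y^2 + 2*y

(a) deg p = 4. The shape is more complex than any degree-3 curve.
(b) Against the integer gridlines: it meets the y-axis at y = 0 (among the integer gridlines); one x-axis crossing is at x = 0.
(c) Solving for integer coefficients yields p as stated.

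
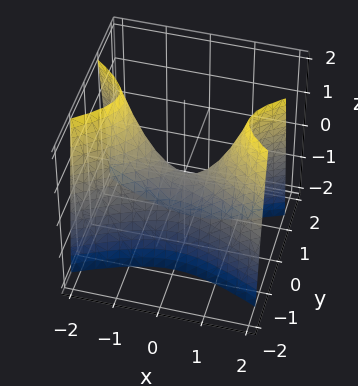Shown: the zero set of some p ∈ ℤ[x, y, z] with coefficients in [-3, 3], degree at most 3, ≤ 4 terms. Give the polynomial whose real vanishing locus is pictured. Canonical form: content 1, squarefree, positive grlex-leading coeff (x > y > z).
x^2 - 3*y^2 - z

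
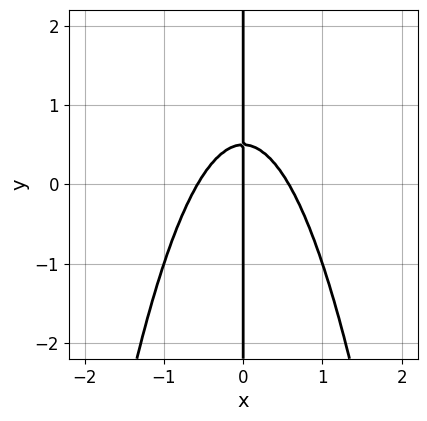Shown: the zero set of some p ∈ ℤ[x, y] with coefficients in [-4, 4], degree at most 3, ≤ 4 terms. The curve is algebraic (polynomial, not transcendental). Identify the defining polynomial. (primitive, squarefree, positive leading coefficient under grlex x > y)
The degree is 3 — the shape is more complex than any degree-2 curve.
From the visible intercepts: the visible y-axis segment lies entirely on the curve; one x-axis crossing is at x = 0.
Together with the visible shape, these determine p as stated.

3*x^3 + 2*x*y - x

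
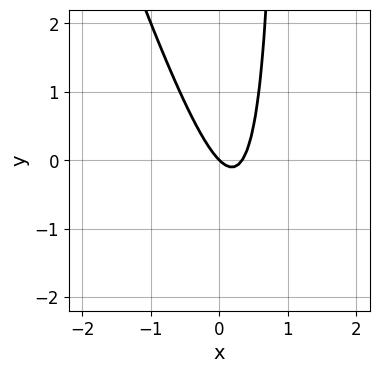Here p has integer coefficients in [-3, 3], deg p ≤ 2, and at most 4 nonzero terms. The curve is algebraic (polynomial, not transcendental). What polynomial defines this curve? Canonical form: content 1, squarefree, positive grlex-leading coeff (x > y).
3*x^2 + x*y - x - y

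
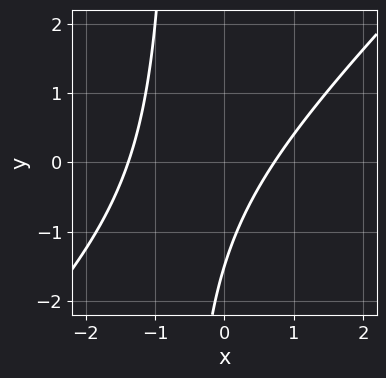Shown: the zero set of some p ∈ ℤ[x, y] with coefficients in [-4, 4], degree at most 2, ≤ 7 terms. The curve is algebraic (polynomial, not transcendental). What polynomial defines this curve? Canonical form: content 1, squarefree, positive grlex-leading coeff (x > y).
3*x^2 - 3*x*y + 2*x - 2*y - 3

(a) The degree is 2 — a generic line meets the curve in up to 2 points.
(b) The integer polynomial consistent with all of this is the stated p.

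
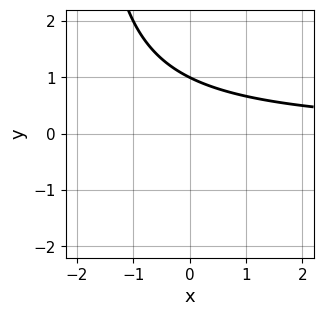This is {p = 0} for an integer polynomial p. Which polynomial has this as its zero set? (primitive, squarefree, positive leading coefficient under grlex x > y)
x*y + 2*y - 2

First, deg p = 2. The shape is more complex than any degree-1 curve.
Then, from the axis intercepts and sections: it misses every integer gridline on the x-axis; one y-axis crossing is at y = 1.
Finally, these observations pin down the coefficients.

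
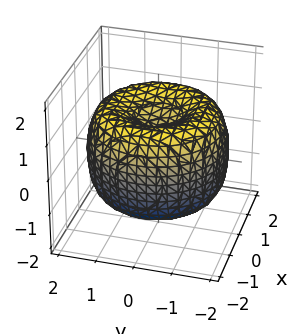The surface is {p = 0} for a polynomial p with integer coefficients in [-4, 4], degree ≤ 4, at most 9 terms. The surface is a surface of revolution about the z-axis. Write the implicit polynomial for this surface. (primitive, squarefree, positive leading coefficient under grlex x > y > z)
The degree is 4 — the shape is more complex than any degree-3 surface.
Symmetry: the z-axis is an axis of rotation, so x and y enter only as x² + y².
Checking where it meets the axes: a circular section at z = -1 has radius between 0 and 1.
Putting this together gives p.

x^4 + 2*x^2*y^2 + y^4 - 3*x^2 - 3*y^2 + 2*z^2 - 1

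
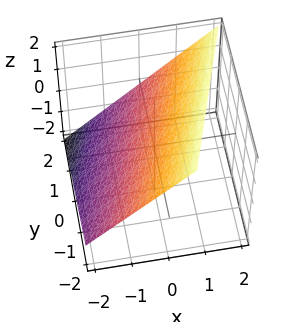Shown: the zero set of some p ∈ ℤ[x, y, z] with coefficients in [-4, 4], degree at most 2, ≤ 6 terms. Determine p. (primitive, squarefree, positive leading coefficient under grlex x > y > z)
deg p = 1. The surface is flat (a plane).
From the visible intercepts: it crosses the y-axis at the gridline y = 2.
Matching integer coefficients to the picture gives p.

3*x - y - 3*z + 2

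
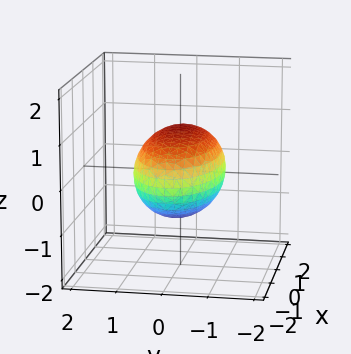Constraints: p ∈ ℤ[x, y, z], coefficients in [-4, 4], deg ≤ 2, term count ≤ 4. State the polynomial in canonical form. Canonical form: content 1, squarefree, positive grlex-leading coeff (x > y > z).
deg p = 2.
Symmetries: the x ↦ −x reflection is a symmetry, so x appears only in even powers; it's symmetric under y → −y, forcing even powers of y; the z ↦ −z reflection is a symmetry, so z appears only in even powers.
Reading off the gridlines: the y-axis gridline crossings are at y ∈ {-1, 1}; the z-axis gridline crossings are at z ∈ {-1, 1}.
Assembling these constraints gives the stated polynomial.

x^2 + 3*y^2 + 3*z^2 - 3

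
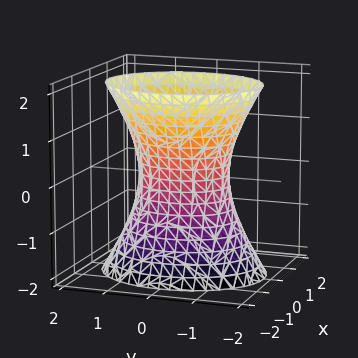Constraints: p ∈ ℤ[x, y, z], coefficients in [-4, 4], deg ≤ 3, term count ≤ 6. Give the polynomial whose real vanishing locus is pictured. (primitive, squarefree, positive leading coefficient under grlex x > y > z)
First, the degree is 2 — an hourglass — one-sheet hyperboloid; a quadric.
Then, symmetries: it's symmetric under y → −y, forcing even powers of y; it's symmetric under x → −x, forcing even powers of x; it's symmetric under z → −z, forcing even powers of z.
Next, from the visible intercepts: the y-axis gridline crossings are at y ∈ {-1, 1}; no z-intercept at any integer in the box.
Finally, these observations pin down the coefficients.

3*x^2 + 2*y^2 - z^2 - 2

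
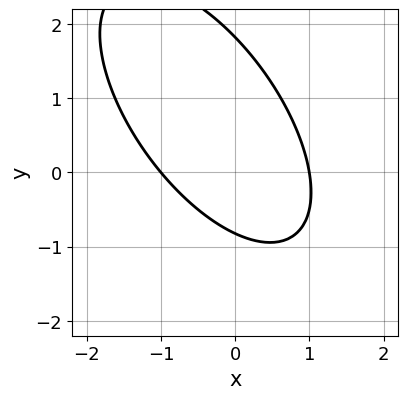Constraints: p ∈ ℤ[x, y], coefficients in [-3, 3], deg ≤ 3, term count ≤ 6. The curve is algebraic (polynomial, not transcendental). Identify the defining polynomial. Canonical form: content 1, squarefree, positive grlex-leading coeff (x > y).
3*x^2 + 3*x*y + 2*y^2 - 2*y - 3

Degree: a generic line meets the curve in up to 2 points, so deg p = 2.
Reading off the gridlines: the x-axis gridline crossings are at x ∈ {-1, 1}.
Solving for integer coefficients yields p as stated.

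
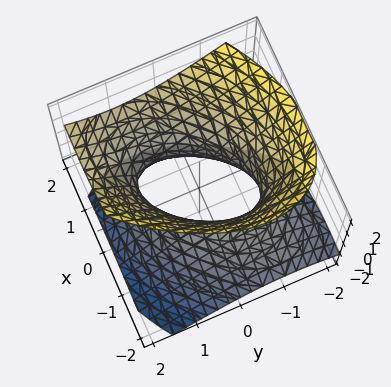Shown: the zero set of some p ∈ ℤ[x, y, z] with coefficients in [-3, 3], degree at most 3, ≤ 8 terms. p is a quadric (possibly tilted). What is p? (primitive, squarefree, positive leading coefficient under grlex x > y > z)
x^2 - x*y - x*z + y^2 - z^2 - 1

First, deg p = 2. A generic line meets the surface in up to 2 points.
Then, reading off the gridlines: among the integer gridlines, it crosses the x-axis at x ∈ {-1, 1}; no z-intercept at any integer in the box; among the integer gridlines, it crosses the y-axis at y ∈ {-1, 1}.
Finally, solving for integer coefficients yields p as stated.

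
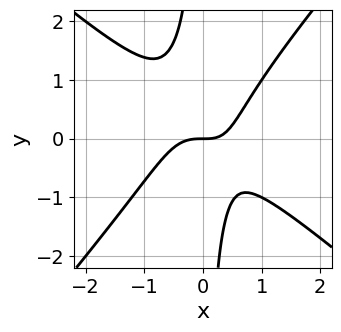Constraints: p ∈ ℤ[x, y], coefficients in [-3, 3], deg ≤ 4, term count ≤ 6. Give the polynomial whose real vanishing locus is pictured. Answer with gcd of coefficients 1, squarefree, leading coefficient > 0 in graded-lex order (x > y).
1. deg p = 3.
2. Checking where it meets the axes: it meets the y-axis at y = 0 (among the integer gridlines); one x-axis crossing is at x = 0.
3. Assembling these constraints gives the stated polynomial.

3*x^3 + x^2*y - 3*x*y^2 + x*y - 2*y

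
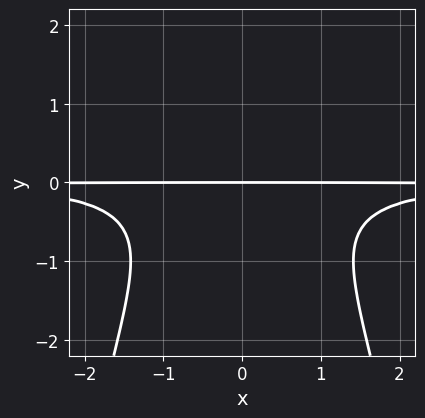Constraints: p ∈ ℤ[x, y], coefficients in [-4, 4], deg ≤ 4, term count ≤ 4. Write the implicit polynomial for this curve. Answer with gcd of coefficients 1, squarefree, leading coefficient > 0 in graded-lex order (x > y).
(a) The degree is 4 — the shape is more complex than any degree-3 curve.
(b) Symmetries: the x ↦ −x reflection is a symmetry, so x appears only in even powers.
(c) Against the integer gridlines: every point of the x-axis in the box is on the curve; one y-axis crossing is at y = 0.
(d) These observations pin down the coefficients.

x^2*y^2 + y^3 + y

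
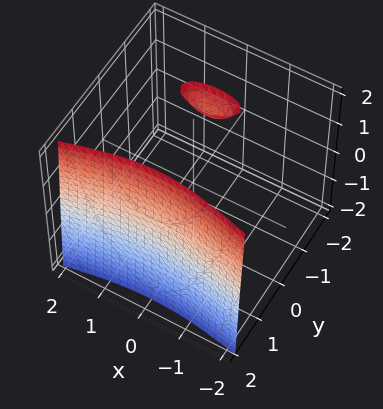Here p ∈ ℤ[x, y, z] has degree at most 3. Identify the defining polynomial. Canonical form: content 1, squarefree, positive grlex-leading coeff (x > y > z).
2*y^3 - x^2 - 3*y + z - 3

(a) There are 2 components. Treating them together as one polynomial.
(b) Degree: no degree-2 surface has this shape, so deg p = 3.
(c) Reading off the gridlines: it misses every integer gridline on the z-axis; the surface avoids every integer x-axis point in the box.
(d) Together with the visible shape, these determine p as stated.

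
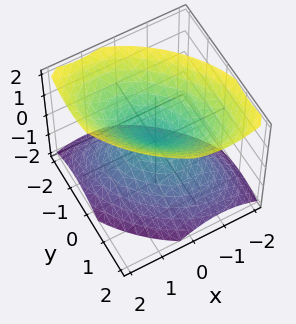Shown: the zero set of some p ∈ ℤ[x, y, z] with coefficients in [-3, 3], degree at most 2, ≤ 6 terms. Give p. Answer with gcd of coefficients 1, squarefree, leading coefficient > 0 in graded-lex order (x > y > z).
1. The picture has 2 separate pieces. They look like related sheets of one shape, so recover p as a whole.
2. deg p = 2. The shape is more complex than any degree-1 surface.
3. Observable constraints: one x-axis crossing is at x = 0; it meets the z-axis at z = 0 (among the integer gridlines).
4. Putting this together gives p.

x^2 + x*y + y^2 - z^2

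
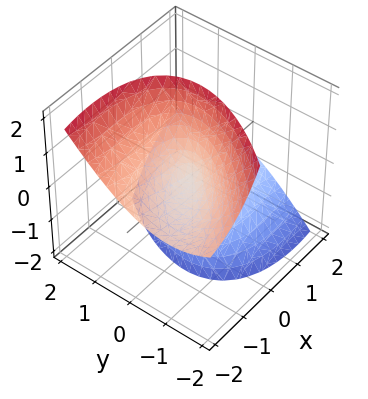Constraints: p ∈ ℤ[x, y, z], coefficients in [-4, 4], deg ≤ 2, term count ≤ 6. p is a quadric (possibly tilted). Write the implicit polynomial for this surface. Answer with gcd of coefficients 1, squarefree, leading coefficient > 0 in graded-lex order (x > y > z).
First, there are 2 components. Treating them together as one polynomial.
Then, degree: a generic line meets the surface in up to 2 points, so deg p = 2.
Then, checking where it meets the axes: it meets the z-axis at z = 0 (among the integer gridlines); it meets the y-axis at y = 0 (among the integer gridlines).
Finally, together with the visible shape, these determine p as stated.

x^2 - 2*x*y + 3*x*z + 2*y^2 - z^2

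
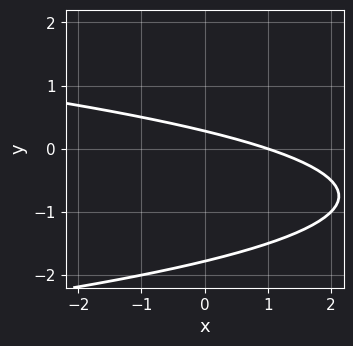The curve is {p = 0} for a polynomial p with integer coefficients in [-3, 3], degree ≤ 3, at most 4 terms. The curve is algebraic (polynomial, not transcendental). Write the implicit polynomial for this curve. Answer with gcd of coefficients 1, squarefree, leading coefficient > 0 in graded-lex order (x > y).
2*y^2 + x + 3*y - 1

(a) deg p = 2. The shape is more complex than any degree-1 curve.
(b) Observable constraints: it crosses the x-axis at the gridline x = 1.
(c) Together with the visible shape, these determine p as stated.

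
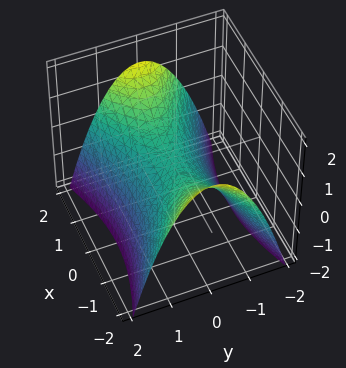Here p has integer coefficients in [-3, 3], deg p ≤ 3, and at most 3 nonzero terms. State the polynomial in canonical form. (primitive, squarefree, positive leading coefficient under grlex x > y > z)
(a) Degree: a hyperbolic paraboloid; a quadric, so deg p = 2.
(b) Symmetries: it's symmetric under x → −x, forcing even powers of x; it's symmetric under y → −y, forcing even powers of y.
(c) From the axis intercepts and sections: it meets the x-axis at x = 0 (among the integer gridlines); it crosses the y-axis at the gridline y = 0; it crosses the z-axis at the gridline z = 0.
(d) Assembling these constraints gives the stated polynomial.

x^2 - 3*y^2 - 3*z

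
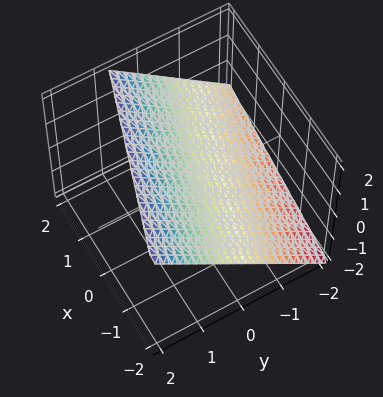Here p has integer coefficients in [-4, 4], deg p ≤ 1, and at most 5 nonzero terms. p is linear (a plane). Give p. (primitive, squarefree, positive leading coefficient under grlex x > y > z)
x + 3*y - 3*z + 2

First, degree: the surface is flat (a plane), so deg p = 1.
Next, reading off the gridlines: it crosses the x-axis at the gridline x = -2.
Finally, together with the visible shape, these determine p as stated.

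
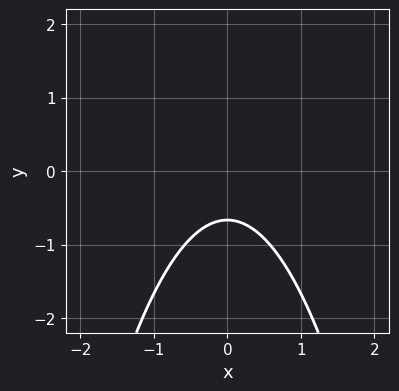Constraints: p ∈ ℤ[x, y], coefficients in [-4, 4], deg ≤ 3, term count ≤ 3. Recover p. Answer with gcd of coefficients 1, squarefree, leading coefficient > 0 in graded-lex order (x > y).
(a) The degree is 2 — the shape is more complex than any degree-1 curve.
(b) Symmetries: the x ↦ −x reflection is a symmetry, so x appears only in even powers.
(c) Reading off the gridlines: the curve avoids every integer x-axis point in the box.
(d) Fitting integer coefficients to these (and the overall shape) gives p.

3*x^2 + 3*y + 2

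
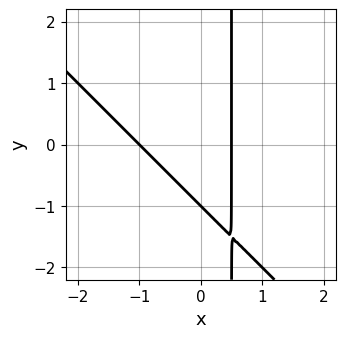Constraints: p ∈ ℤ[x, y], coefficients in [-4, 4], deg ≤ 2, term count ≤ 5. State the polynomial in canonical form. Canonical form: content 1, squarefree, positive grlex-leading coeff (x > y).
2*x^2 + 2*x*y + x - y - 1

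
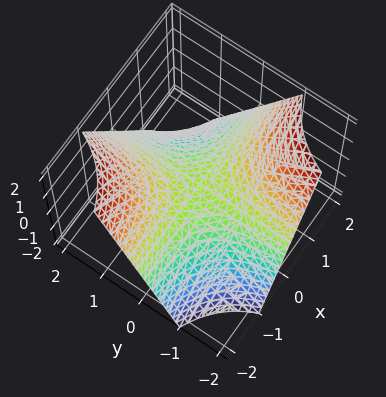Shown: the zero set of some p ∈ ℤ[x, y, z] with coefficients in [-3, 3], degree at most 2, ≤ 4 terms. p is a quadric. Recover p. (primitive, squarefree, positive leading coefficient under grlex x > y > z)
x*y + z

1. Degree: a saddle surface; a quadric, so deg p = 2.
2. From the axis intercepts and sections: the visible y-axis segment lies entirely on the surface; one z-axis crossing is at z = 0; every point of the x-axis in the box is on the surface.
3. Together with the visible shape, these determine p as stated.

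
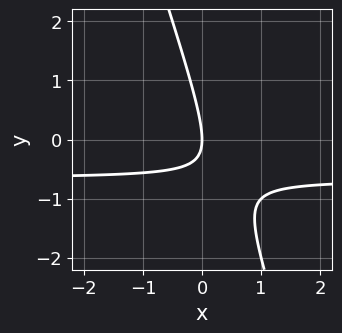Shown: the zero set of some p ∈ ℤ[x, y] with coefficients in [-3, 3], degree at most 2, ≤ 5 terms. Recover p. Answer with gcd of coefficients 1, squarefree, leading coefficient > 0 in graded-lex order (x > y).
3*x*y + y^2 + 2*x

First, the degree is 2 — the shape is more complex than any degree-1 curve.
Then, against the integer gridlines: one x-axis crossing is at x = 0; it crosses the y-axis at the gridline y = 0.
Finally, these observations pin down the coefficients.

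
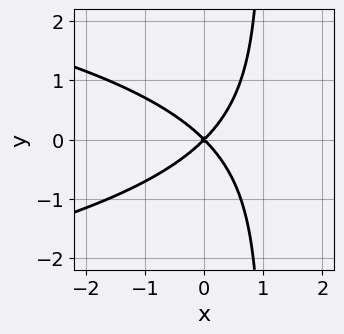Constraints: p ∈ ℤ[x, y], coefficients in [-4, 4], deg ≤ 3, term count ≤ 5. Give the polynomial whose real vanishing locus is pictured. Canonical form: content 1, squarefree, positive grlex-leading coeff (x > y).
x*y^2 + x^2 - y^2

1. deg p = 3. The shape is more complex than any degree-2 curve.
2. Symmetries: it's symmetric under y → −y, forcing even powers of y.
3. Checking where it meets the axes: one x-axis crossing is at x = 0; it meets the y-axis at y = 0 (among the integer gridlines).
4. These observations pin down the coefficients.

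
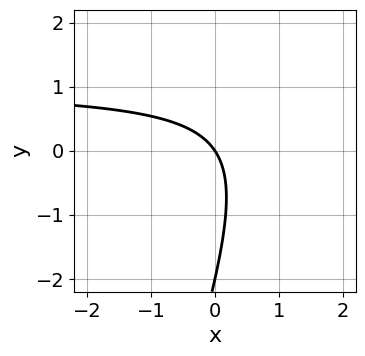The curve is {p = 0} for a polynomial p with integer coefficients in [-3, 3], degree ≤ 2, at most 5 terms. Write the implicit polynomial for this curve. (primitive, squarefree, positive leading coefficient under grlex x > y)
Degree: a generic line meets the curve in up to 2 points, so deg p = 2.
From the visible intercepts: the y-axis gridline crossings are at y ∈ {-2, 0}; one x-axis crossing is at x = 0.
These observations pin down the coefficients.

3*x*y - y^2 - 3*x - 2*y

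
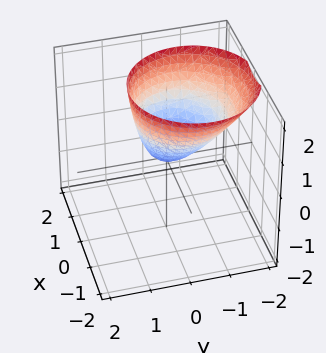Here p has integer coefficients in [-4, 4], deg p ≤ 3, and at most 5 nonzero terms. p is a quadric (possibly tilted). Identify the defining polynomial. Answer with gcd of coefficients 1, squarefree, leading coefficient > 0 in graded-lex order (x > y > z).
3*x^2 + 3*y^2 + 2*y*z - 3*z

Degree: the shape is more complex than any degree-1 surface, so deg p = 2.
Observable constraints: it crosses the z-axis at the gridline z = 0; it crosses the y-axis at the gridline y = 0; it meets the x-axis at x = 0 (among the integer gridlines).
Fitting integer coefficients to these (and the overall shape) gives p.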